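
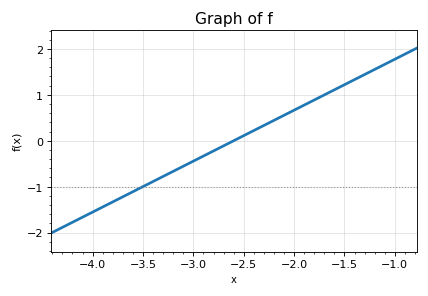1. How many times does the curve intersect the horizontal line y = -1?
1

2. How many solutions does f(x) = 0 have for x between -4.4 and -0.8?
1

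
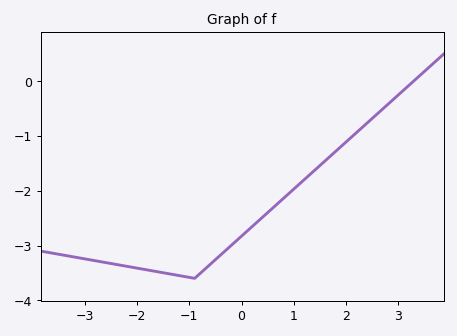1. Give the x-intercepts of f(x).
3.2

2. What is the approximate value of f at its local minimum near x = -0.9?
-3.6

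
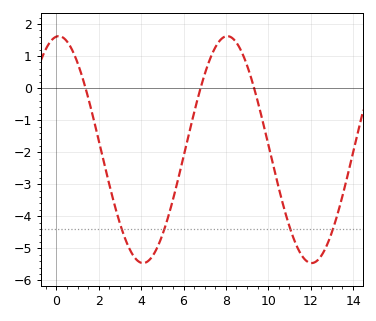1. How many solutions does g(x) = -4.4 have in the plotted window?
4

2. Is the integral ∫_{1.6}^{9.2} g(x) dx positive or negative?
negative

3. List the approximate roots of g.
1.38, 6.81, 9.33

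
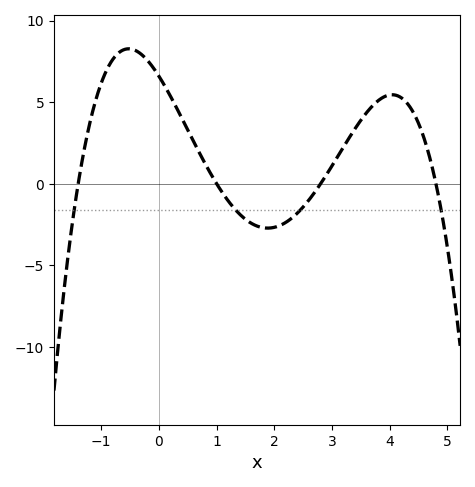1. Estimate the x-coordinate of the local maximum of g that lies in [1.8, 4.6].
4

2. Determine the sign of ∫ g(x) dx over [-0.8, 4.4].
positive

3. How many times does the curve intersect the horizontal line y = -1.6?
4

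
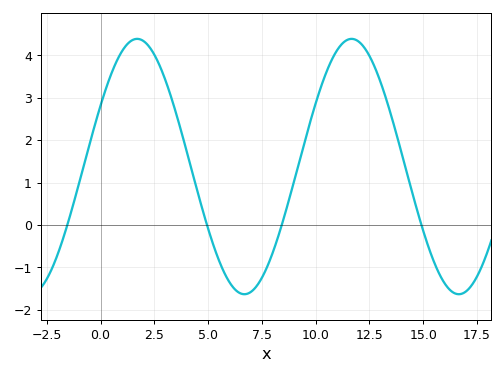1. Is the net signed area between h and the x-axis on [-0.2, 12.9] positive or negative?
positive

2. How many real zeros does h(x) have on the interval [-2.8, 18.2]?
4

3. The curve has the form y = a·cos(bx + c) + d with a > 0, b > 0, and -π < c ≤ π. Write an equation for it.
y = 3.01cos(0.63x - 1.1) + 1.38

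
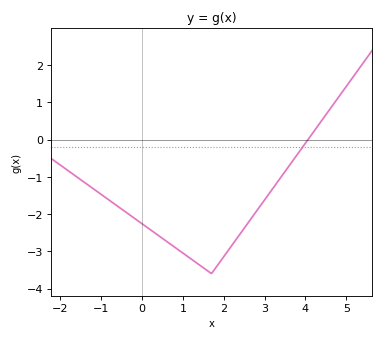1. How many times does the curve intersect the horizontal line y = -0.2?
1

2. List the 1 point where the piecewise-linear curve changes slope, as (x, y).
(1.7, -3.6)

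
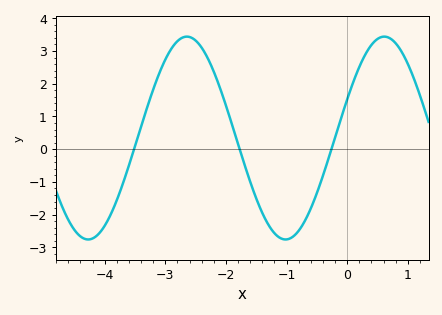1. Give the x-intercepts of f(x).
-3.51, -1.77, -0.259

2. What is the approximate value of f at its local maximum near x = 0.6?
3.44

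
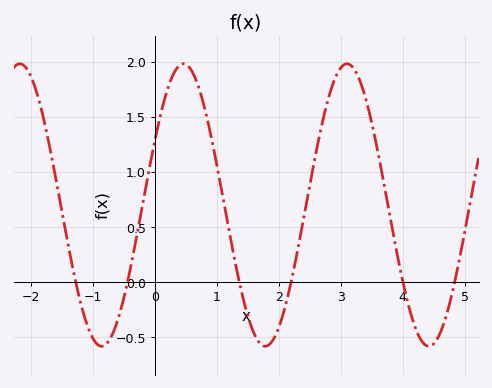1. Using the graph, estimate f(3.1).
2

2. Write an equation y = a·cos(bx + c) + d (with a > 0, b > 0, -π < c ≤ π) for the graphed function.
y = 1.28cos(2.4x - 1.1) + 0.7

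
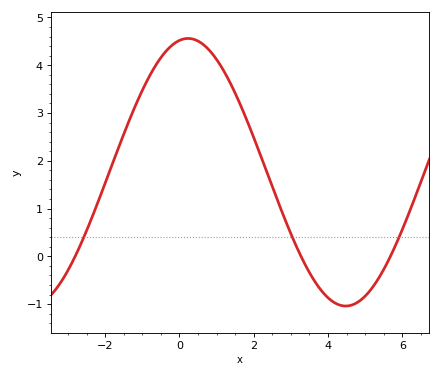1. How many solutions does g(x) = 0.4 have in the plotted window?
3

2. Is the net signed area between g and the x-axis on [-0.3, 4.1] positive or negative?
positive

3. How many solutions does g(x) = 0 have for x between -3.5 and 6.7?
3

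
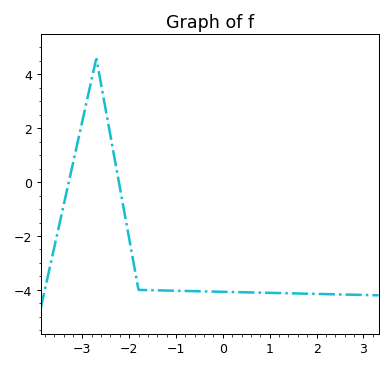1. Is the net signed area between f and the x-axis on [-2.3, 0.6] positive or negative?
negative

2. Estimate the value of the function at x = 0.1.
-4.07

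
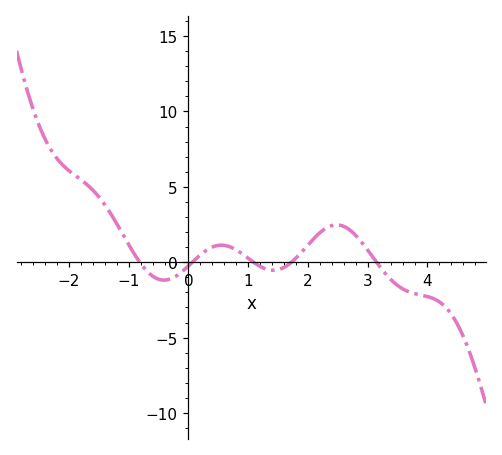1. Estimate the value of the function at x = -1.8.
5.5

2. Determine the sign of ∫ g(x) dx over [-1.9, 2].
positive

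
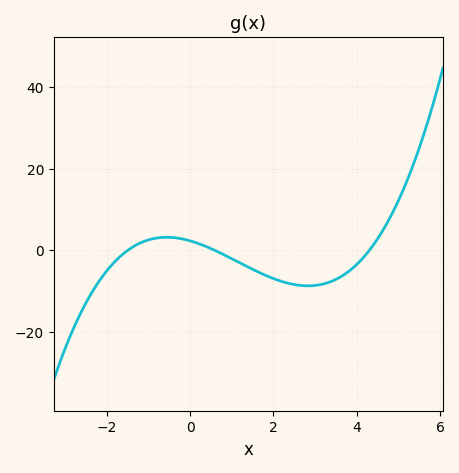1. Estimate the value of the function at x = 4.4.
2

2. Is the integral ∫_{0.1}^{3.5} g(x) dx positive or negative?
negative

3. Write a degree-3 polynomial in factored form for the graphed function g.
y = 0.61(x + 1.5)(x - 0.6)(x - 4.3)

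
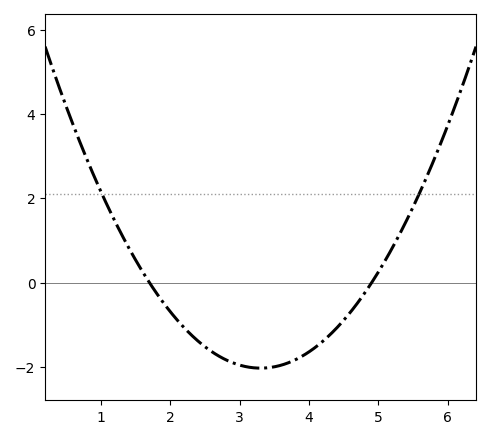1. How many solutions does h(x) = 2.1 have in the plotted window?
2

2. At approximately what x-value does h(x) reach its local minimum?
3.3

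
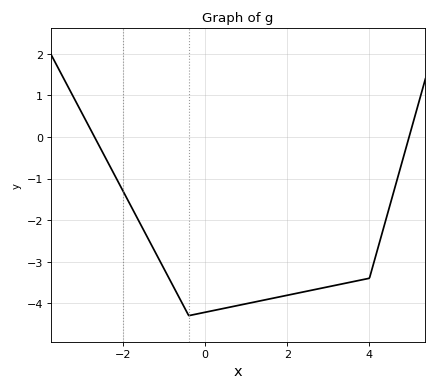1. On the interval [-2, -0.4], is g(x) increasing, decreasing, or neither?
decreasing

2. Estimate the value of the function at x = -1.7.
-1.86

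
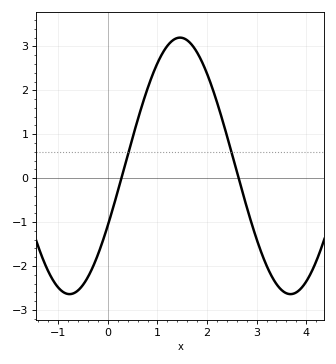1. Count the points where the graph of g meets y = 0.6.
2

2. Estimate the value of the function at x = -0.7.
-2.62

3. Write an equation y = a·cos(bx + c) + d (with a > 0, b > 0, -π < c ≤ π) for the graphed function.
y = 2.92cos(1.41x - 2.05) + 0.28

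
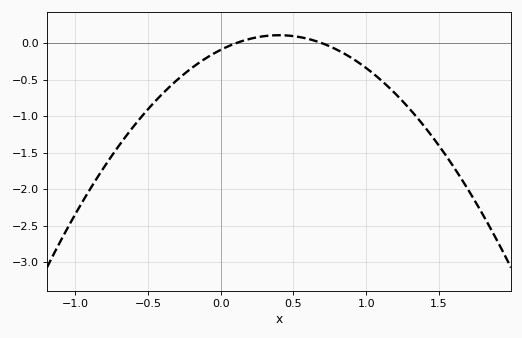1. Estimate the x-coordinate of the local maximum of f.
0.4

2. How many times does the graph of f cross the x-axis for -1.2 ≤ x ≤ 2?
2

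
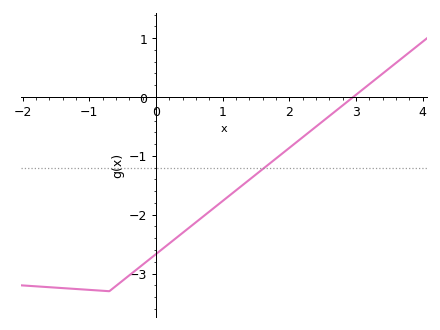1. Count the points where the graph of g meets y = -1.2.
1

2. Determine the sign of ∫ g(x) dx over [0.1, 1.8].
negative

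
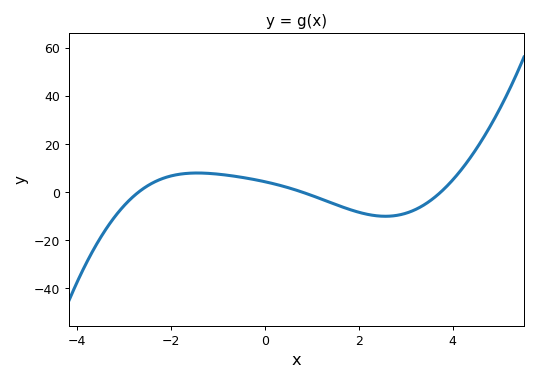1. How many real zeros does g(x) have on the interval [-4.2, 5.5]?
3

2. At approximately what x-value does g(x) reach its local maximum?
-1.4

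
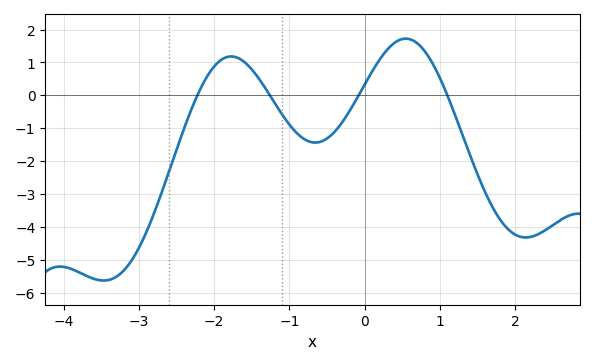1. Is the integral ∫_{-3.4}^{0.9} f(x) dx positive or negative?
negative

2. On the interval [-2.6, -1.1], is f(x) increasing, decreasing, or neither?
neither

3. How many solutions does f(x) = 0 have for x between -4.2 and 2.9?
4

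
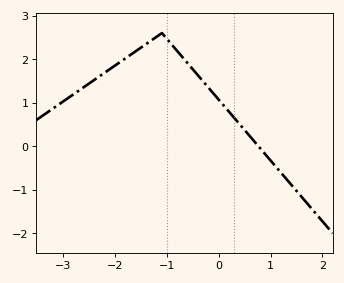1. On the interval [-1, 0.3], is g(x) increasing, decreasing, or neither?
decreasing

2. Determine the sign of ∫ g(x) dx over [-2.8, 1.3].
positive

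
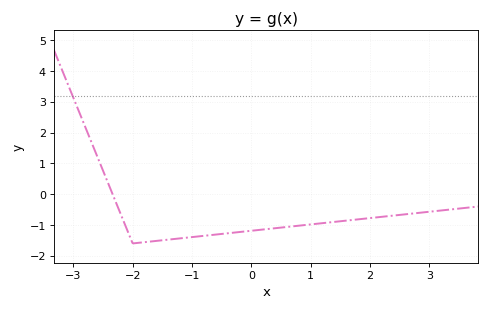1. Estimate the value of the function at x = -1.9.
-1.58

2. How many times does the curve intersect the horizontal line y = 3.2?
1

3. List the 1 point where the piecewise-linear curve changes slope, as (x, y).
(-2, -1.6)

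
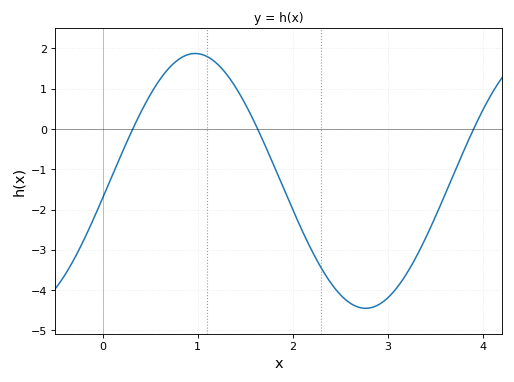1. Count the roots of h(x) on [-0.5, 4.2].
3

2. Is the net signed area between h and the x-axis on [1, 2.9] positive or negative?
negative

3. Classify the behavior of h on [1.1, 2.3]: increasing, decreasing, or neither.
decreasing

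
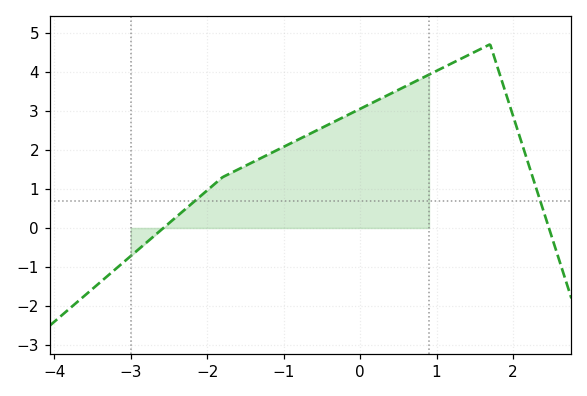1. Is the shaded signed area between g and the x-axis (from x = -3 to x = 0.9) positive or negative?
positive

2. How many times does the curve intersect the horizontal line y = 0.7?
2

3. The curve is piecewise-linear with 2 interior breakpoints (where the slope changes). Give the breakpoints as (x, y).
(-1.8, 1.3); (1.7, 4.7)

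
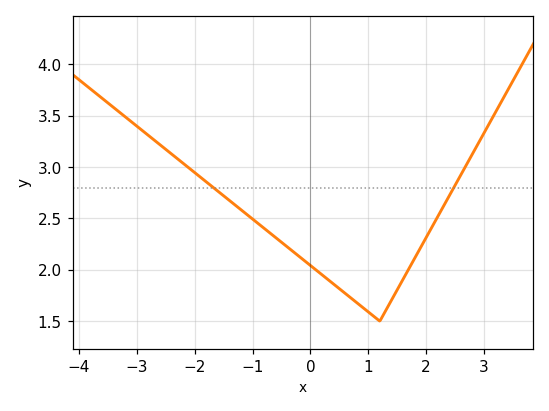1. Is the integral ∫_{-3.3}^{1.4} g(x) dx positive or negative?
positive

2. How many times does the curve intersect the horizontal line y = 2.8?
2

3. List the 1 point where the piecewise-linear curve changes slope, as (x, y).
(1.2, 1.5)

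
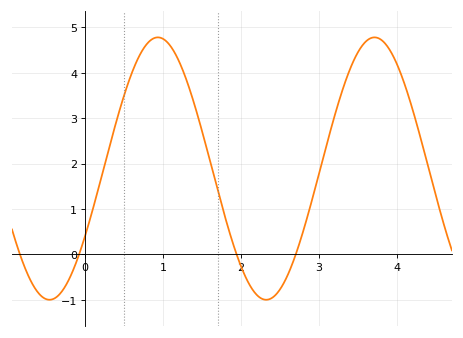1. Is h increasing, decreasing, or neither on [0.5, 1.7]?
neither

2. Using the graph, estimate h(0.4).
2.9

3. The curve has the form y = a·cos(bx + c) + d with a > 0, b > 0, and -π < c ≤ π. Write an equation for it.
y = 2.89cos(2.3x - 2.1) + 1.89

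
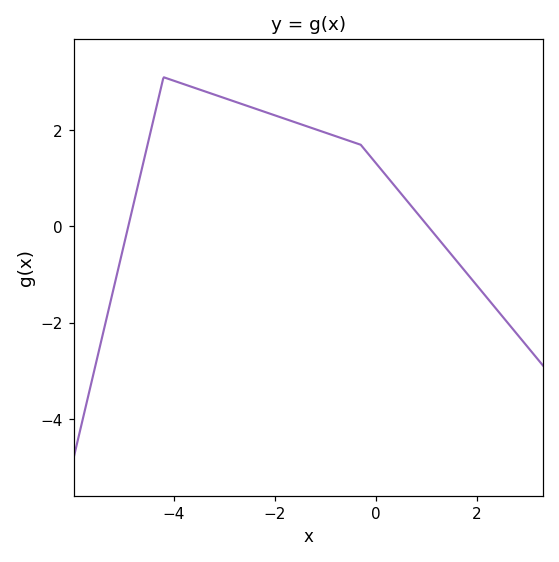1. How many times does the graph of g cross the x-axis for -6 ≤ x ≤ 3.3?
2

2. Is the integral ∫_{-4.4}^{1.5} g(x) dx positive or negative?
positive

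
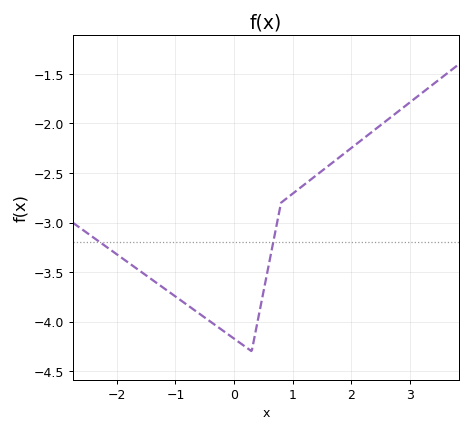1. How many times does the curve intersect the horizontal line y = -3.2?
2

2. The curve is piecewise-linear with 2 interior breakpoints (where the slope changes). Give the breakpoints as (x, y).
(0.3, -4.3); (0.8, -2.8)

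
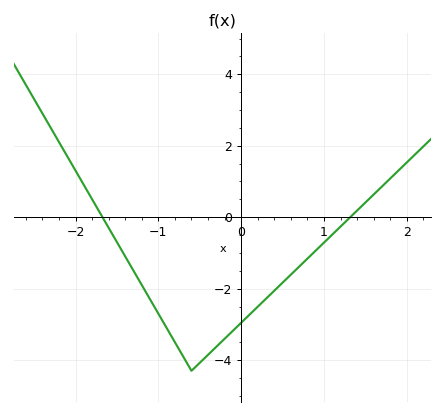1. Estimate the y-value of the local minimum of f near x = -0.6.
-4.3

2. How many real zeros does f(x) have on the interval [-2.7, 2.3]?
2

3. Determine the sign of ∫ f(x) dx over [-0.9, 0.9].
negative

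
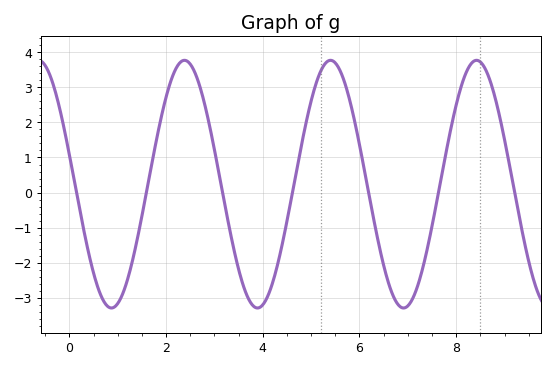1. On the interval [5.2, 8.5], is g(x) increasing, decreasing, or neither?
neither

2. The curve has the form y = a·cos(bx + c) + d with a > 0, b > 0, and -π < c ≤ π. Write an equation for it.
y = 3.53cos(2.1x + 1.3) + 0.24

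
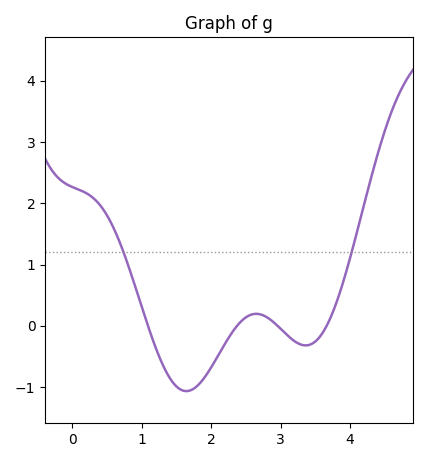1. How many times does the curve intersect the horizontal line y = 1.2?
2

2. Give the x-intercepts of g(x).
1.09, 2.37, 2.96, 3.66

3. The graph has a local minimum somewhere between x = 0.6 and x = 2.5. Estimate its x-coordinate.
1.64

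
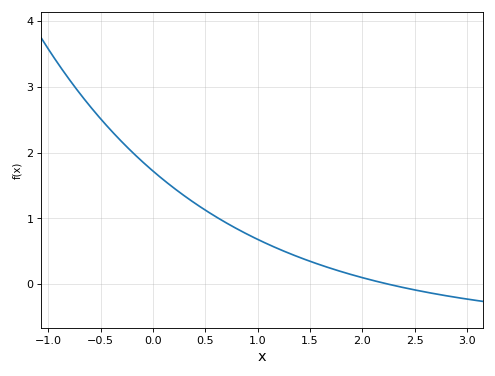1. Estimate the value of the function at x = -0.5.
2.5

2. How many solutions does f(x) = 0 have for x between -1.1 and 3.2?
1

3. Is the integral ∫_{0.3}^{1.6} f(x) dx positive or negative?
positive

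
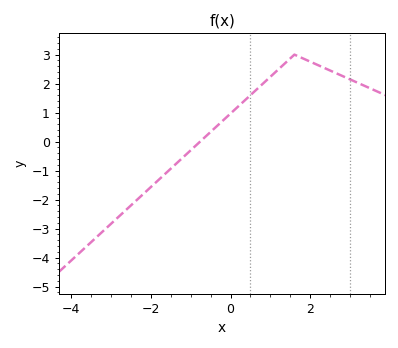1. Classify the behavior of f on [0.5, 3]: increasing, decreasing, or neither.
neither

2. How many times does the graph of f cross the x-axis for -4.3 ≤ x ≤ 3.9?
1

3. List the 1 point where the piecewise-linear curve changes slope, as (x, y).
(1.6, 3)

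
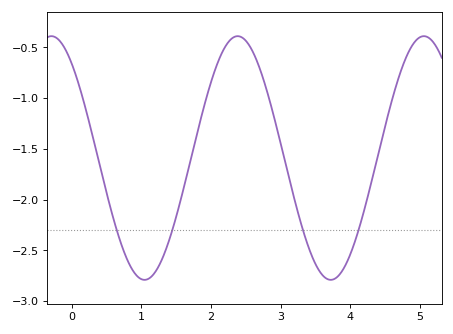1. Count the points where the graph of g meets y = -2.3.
4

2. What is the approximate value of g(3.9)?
-2.69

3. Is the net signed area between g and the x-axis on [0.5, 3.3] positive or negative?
negative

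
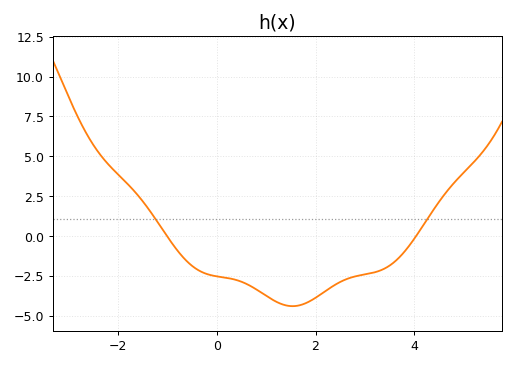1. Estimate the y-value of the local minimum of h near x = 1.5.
-4.39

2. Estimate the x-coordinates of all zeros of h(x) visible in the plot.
-1.01, 4.04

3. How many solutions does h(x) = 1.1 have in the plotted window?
2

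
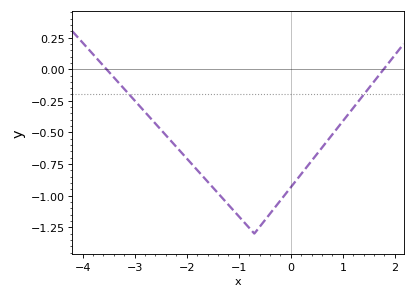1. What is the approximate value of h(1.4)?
-0.2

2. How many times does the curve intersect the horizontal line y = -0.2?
2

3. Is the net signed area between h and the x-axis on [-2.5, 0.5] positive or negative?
negative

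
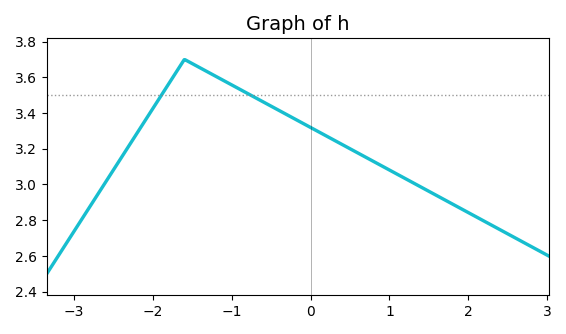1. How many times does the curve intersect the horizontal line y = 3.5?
2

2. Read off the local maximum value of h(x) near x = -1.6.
3.7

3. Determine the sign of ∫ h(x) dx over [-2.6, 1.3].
positive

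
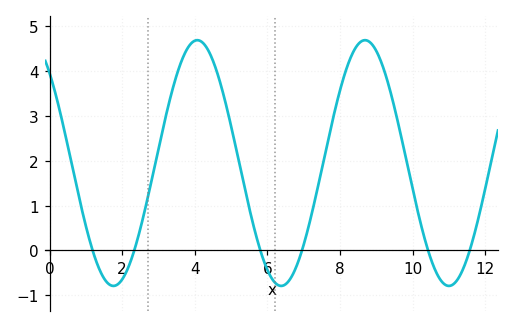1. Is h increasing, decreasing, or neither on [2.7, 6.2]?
neither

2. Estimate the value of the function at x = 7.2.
0.747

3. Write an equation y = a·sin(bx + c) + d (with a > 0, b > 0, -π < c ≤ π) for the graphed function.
y = 2.74sin(1.36x + 2.32) + 1.95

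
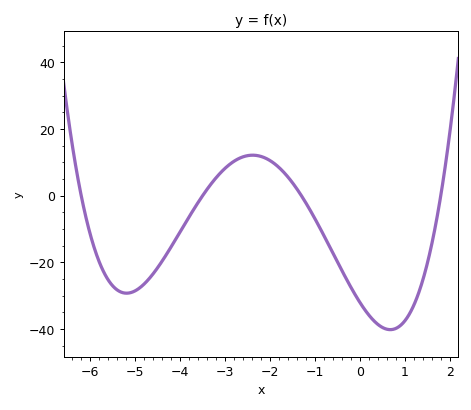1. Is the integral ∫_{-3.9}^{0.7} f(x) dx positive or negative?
negative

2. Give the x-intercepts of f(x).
-6.2, -3.5, -1.3, 1.8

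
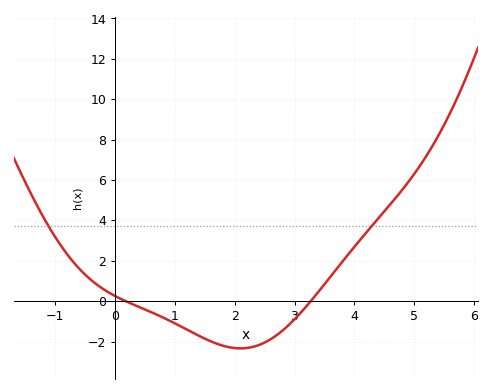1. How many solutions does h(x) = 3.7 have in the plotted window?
2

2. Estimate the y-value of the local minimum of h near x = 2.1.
-2.4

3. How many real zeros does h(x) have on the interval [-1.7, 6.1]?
2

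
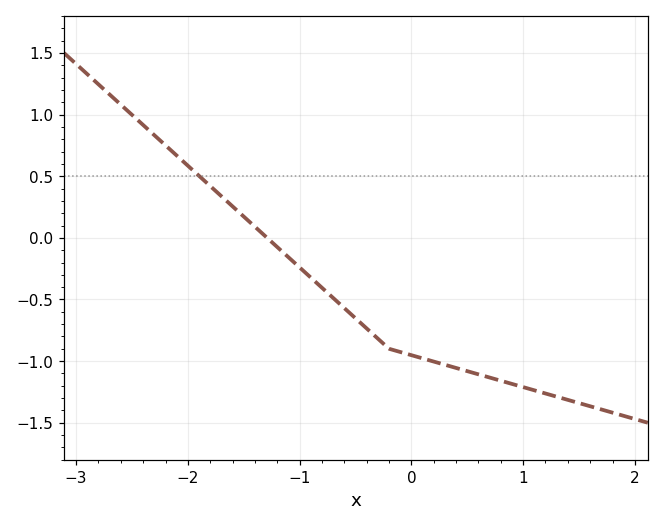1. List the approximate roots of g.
-1.3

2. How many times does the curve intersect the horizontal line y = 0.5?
1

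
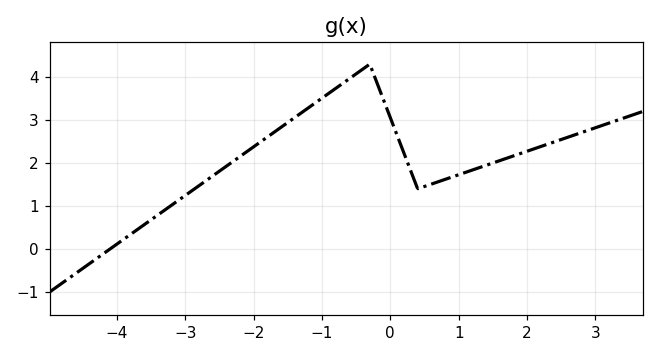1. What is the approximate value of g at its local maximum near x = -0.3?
4.3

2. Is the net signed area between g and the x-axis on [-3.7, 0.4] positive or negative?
positive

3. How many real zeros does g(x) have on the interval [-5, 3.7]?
1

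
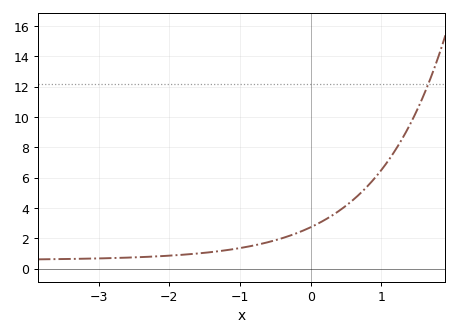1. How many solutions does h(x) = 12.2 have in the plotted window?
1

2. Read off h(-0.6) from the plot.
1.8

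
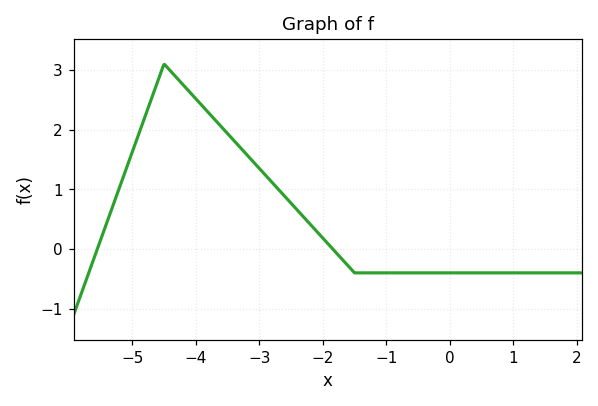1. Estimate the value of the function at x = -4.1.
2.6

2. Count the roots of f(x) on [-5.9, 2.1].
2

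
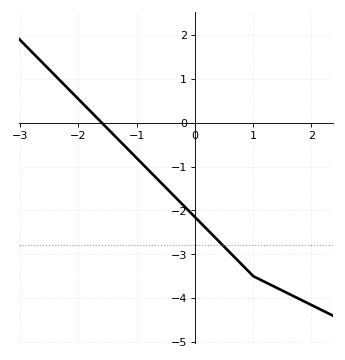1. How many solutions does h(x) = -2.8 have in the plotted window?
1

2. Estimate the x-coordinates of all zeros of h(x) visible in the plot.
-1.6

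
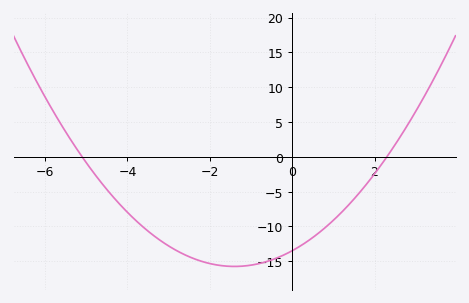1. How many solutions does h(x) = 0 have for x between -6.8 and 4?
2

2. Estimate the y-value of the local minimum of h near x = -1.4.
-15.5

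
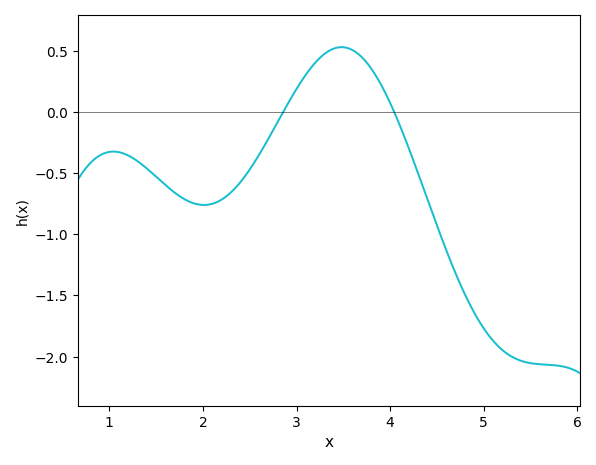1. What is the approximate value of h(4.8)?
-1.49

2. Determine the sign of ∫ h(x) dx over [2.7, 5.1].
negative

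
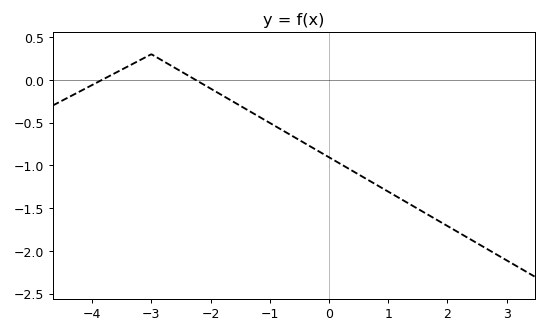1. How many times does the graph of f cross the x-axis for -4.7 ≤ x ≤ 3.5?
2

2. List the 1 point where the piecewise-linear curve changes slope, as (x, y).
(-3, 0.3)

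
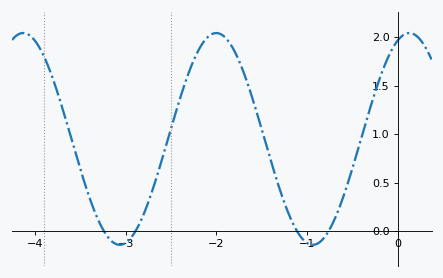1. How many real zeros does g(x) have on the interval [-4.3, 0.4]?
4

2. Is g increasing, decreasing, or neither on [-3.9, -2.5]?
neither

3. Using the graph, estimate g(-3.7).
1.25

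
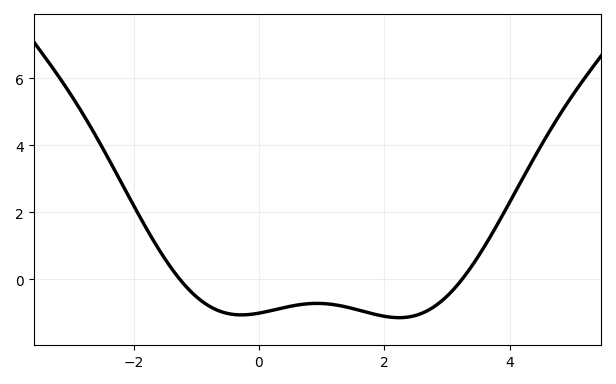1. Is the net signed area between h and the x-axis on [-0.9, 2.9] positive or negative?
negative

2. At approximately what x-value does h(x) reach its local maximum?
0.928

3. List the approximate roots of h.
-1.27, 3.24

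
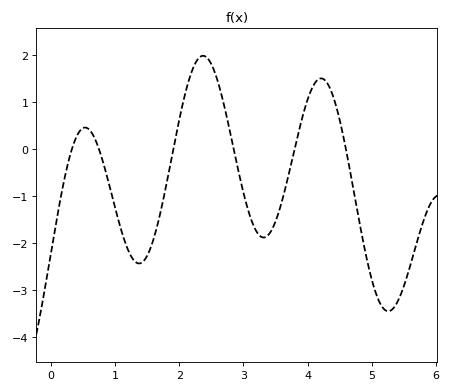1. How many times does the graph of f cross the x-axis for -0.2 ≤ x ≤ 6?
6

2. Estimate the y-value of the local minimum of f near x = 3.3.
-1.9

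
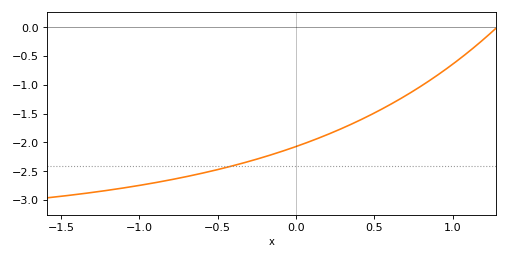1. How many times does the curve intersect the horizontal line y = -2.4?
1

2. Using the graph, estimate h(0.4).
-1.62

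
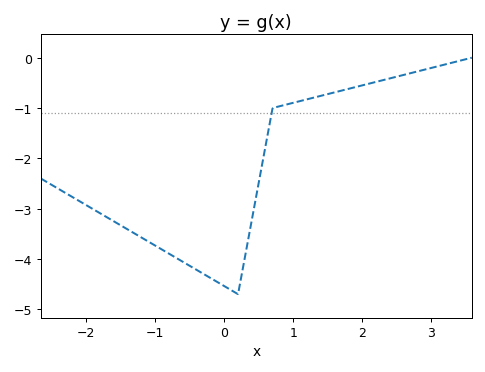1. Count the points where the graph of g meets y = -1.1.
1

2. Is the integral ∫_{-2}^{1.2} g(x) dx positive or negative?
negative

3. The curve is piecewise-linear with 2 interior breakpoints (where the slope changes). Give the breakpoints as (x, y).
(0.2, -4.7); (0.7, -1)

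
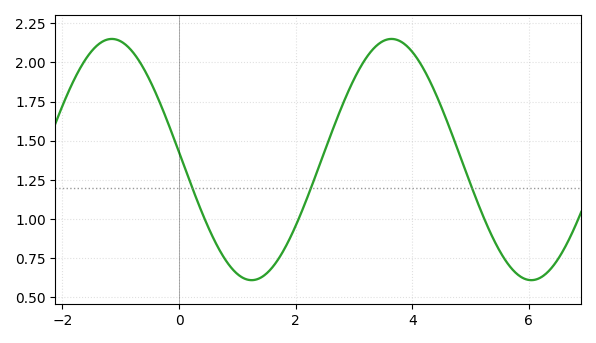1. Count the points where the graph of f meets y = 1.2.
3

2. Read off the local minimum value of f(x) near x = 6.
0.61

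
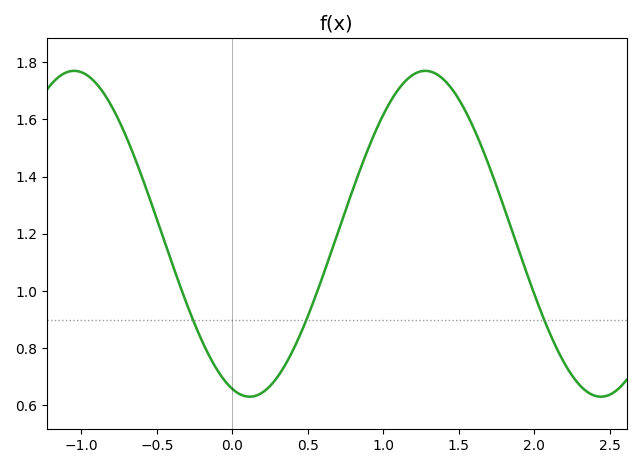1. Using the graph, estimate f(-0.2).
0.82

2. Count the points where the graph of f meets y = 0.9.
3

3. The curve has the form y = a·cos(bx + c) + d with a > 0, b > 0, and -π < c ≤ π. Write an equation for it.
y = 0.57cos(2.7x + 2.8) + 1.2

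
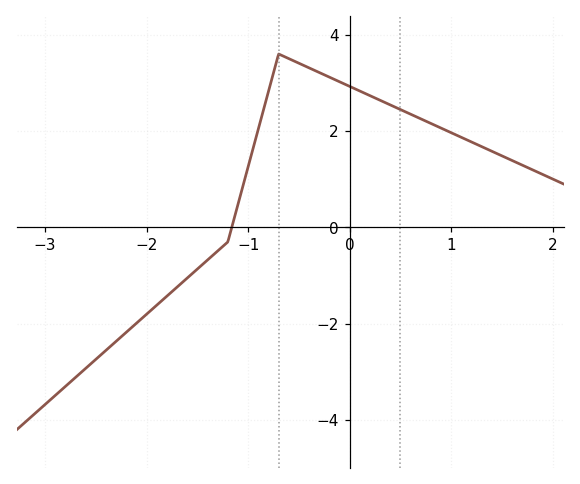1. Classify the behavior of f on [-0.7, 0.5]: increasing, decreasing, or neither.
decreasing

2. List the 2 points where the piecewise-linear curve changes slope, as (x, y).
(-1.2, -0.3); (-0.7, 3.6)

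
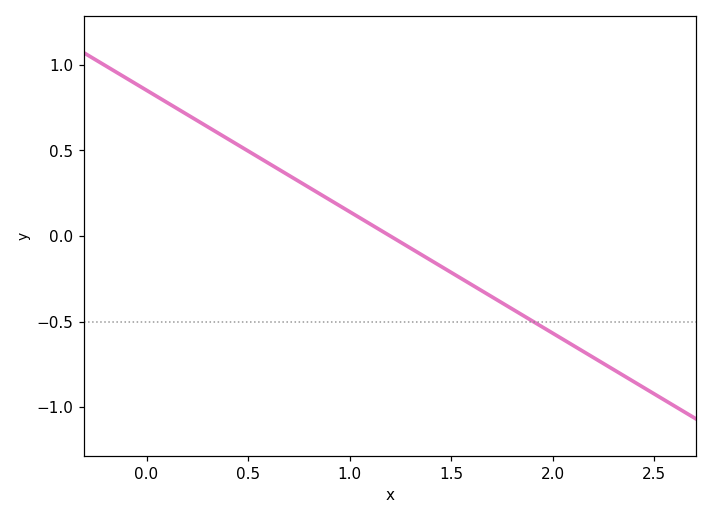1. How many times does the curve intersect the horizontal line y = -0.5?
1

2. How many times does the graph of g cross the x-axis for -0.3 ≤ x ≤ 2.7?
1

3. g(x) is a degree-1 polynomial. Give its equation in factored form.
y = -0.71(x - 1.2)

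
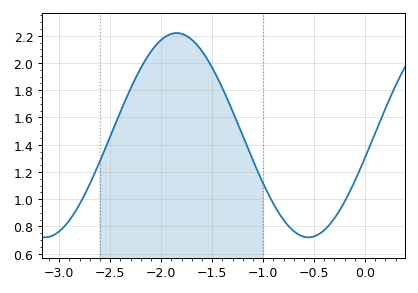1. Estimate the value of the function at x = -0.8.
0.848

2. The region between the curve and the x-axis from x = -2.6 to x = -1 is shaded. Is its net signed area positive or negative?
positive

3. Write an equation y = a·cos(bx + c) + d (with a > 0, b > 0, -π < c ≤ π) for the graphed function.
y = 0.75cos(2.43x - 1.79) + 1.47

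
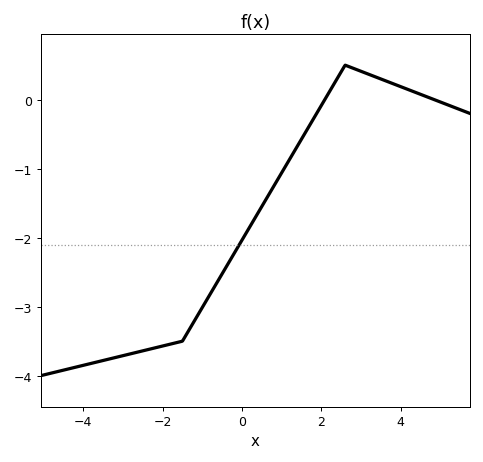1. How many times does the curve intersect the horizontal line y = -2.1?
1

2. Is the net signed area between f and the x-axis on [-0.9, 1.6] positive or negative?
negative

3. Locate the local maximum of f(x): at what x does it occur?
2.6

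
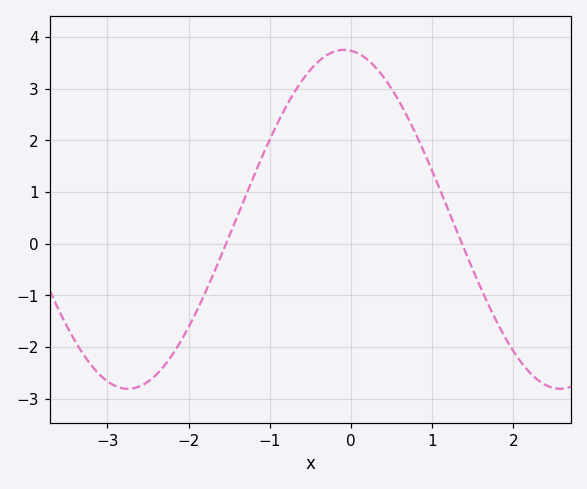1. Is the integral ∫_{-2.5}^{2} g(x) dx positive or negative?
positive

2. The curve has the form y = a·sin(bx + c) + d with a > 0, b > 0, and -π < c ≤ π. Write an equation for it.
y = 3.28sin(1.2x + 1.7) + 0.47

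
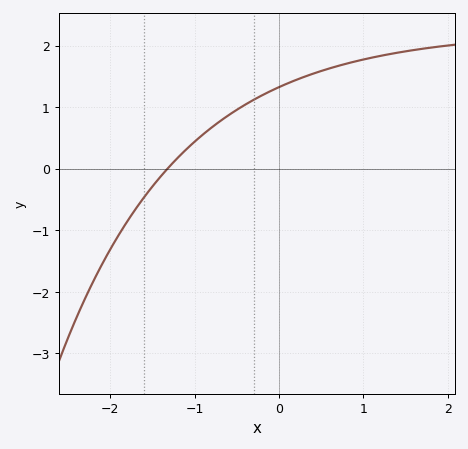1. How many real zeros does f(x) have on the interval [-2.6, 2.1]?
1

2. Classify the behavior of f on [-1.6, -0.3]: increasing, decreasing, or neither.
increasing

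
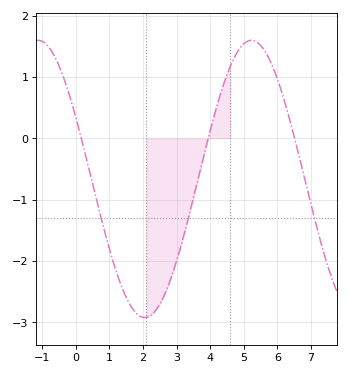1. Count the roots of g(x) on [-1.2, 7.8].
3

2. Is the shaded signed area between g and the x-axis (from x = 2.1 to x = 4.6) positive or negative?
negative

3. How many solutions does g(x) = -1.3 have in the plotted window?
3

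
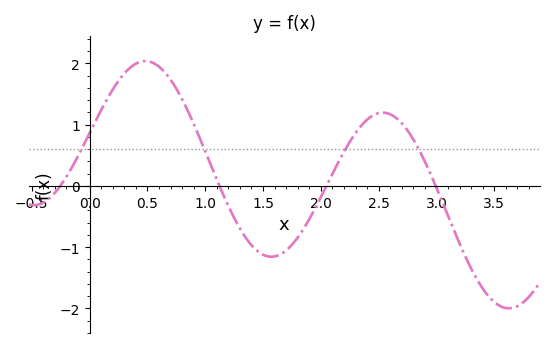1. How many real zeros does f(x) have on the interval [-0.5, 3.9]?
4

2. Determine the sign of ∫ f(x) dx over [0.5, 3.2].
positive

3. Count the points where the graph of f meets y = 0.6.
4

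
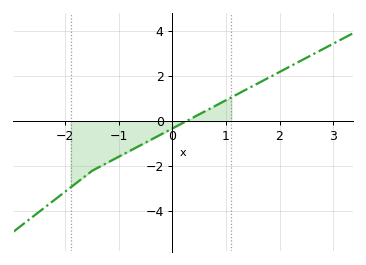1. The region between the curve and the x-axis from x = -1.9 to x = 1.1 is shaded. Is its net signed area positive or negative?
negative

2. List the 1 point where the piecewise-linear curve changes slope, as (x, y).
(-1.5, -2.2)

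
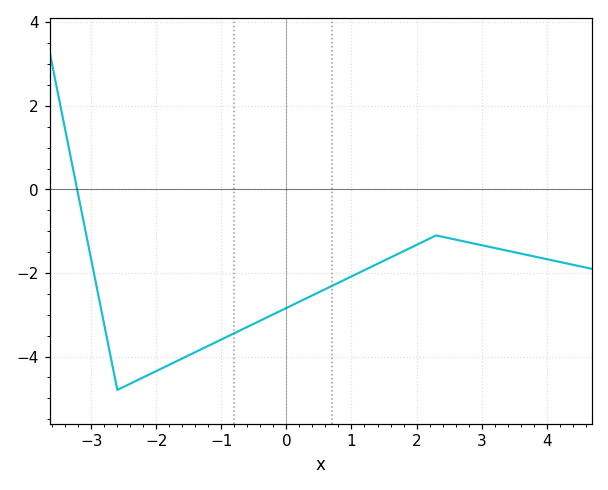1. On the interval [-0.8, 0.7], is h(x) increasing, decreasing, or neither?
increasing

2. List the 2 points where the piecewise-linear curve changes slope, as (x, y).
(-2.6, -4.8); (2.3, -1.1)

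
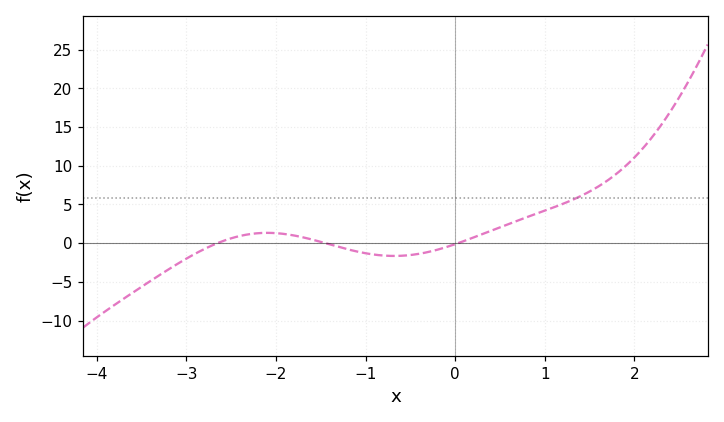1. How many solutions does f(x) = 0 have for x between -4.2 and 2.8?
3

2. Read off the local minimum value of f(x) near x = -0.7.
-1.66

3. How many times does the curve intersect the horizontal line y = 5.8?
1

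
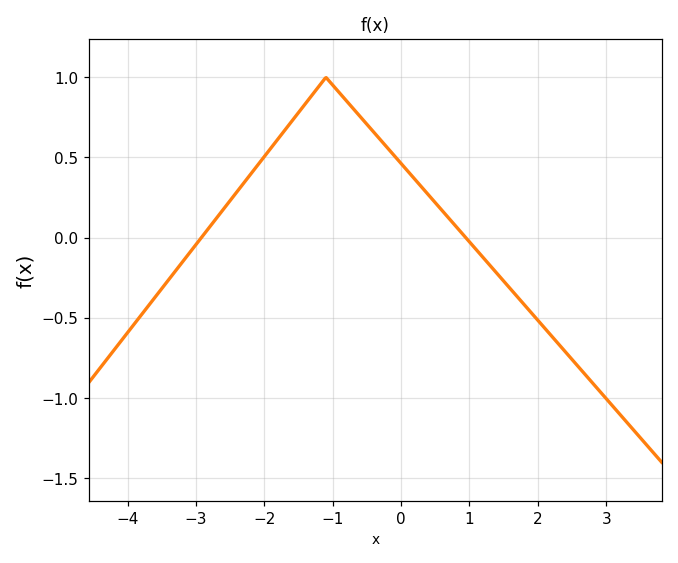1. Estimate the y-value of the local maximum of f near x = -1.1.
1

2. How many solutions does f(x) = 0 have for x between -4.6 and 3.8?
2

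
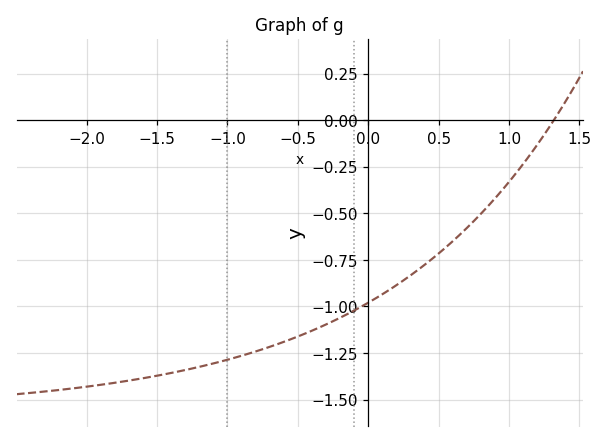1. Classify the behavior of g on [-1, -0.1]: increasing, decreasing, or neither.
increasing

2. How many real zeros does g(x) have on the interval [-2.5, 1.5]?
1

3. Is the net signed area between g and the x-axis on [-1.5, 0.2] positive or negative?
negative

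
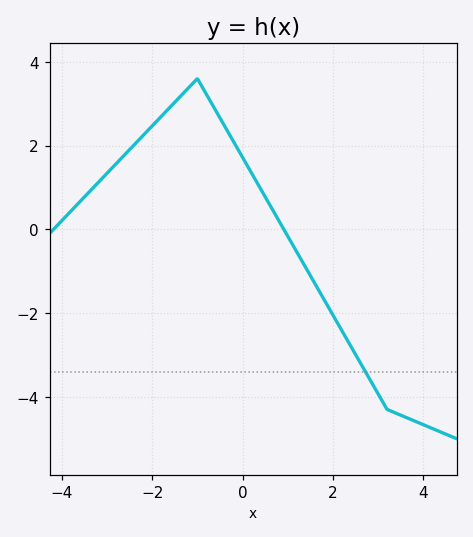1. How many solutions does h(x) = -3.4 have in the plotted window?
1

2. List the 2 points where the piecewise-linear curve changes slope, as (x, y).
(-1, 3.6); (3.2, -4.3)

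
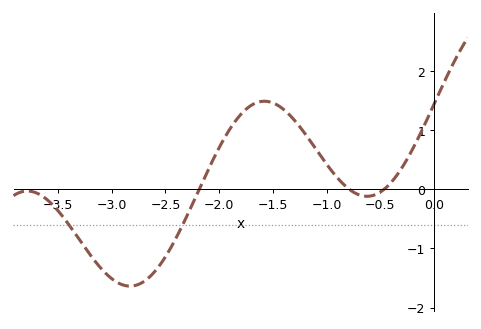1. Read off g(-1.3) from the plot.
1.2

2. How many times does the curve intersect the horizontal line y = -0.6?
2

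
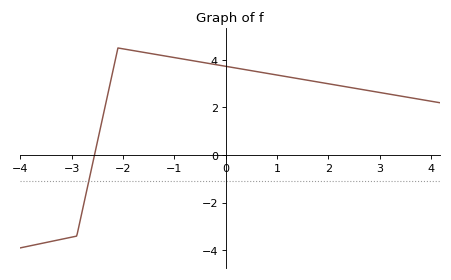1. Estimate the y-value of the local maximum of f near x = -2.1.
4.4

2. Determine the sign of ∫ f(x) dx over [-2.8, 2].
positive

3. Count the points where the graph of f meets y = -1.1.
1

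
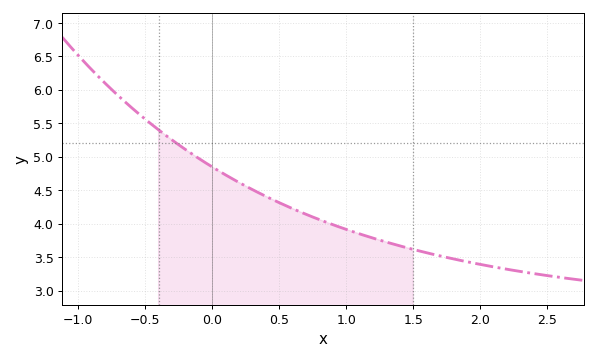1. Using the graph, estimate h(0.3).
4.5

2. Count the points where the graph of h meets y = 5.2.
1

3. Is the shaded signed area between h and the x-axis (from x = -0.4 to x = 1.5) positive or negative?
positive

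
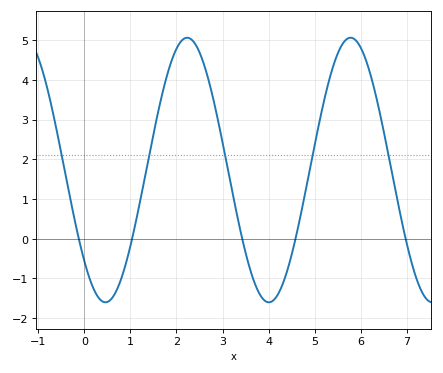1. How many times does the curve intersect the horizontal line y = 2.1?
5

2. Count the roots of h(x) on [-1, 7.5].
5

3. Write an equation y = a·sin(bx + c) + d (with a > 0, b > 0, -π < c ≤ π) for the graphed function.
y = 3.33sin(1.77x - 2.38) + 1.73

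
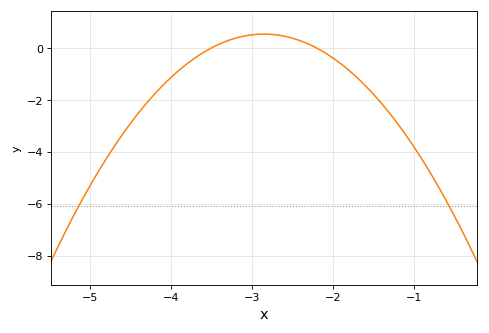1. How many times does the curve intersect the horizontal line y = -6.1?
2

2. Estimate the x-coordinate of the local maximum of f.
-2.8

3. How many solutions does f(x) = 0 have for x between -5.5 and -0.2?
2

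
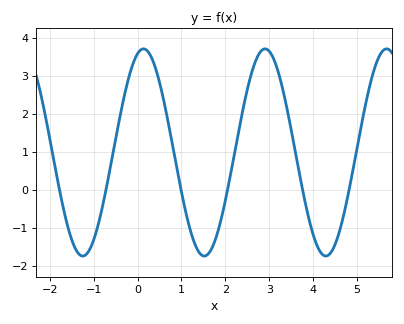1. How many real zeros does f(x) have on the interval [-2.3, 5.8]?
6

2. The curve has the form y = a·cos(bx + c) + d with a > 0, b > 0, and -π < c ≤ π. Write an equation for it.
y = 2.73cos(2.3x - 0.31) + 0.98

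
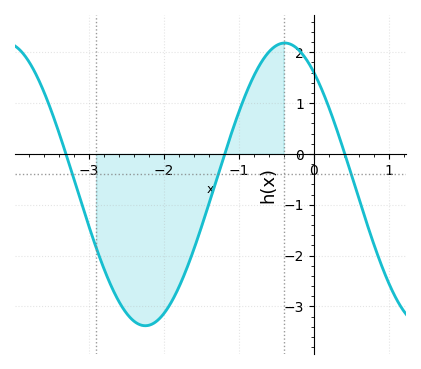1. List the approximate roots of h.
-3.3, -1.19, 0.415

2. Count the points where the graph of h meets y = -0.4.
3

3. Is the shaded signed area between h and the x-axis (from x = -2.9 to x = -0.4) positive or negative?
negative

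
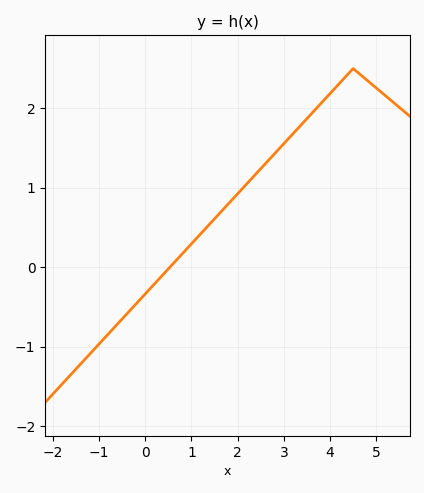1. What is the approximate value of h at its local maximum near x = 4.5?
2.5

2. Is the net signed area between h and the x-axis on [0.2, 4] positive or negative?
positive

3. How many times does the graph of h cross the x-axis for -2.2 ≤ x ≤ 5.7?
1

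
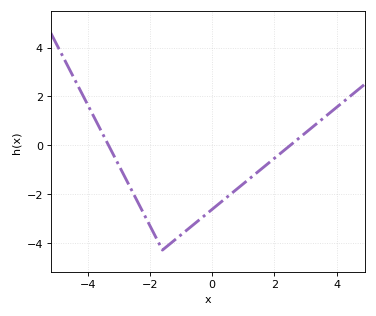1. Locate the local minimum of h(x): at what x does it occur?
-1.6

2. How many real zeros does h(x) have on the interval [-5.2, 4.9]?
2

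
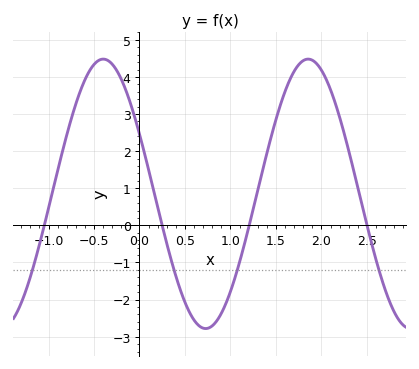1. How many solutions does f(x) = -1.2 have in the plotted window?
4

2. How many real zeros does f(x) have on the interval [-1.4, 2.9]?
4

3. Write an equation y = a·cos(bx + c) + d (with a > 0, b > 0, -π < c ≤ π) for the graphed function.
y = 3.63cos(2.79x + 1.11) + 0.85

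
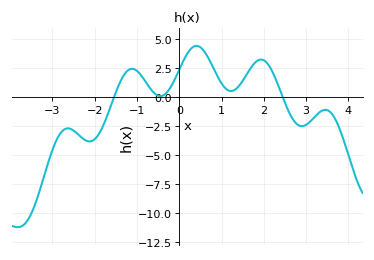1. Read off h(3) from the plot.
-2.39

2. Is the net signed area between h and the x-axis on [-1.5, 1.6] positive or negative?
positive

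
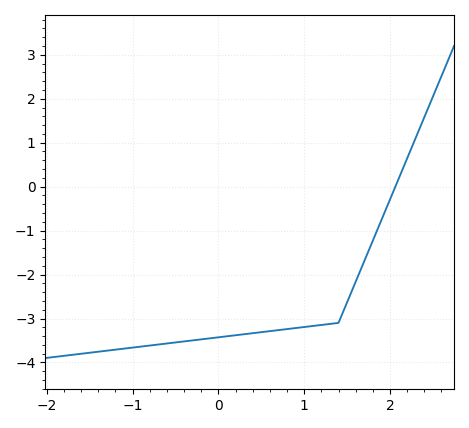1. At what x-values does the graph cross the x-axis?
2.06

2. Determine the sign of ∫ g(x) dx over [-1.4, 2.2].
negative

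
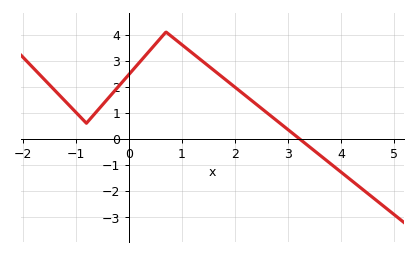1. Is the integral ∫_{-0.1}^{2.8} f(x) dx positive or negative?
positive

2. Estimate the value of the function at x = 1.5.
2.8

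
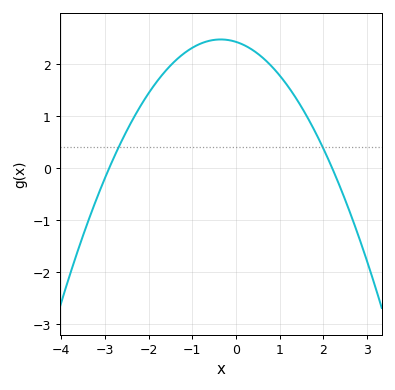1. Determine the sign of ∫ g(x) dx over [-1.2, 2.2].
positive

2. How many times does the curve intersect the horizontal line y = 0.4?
2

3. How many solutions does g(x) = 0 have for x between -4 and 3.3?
2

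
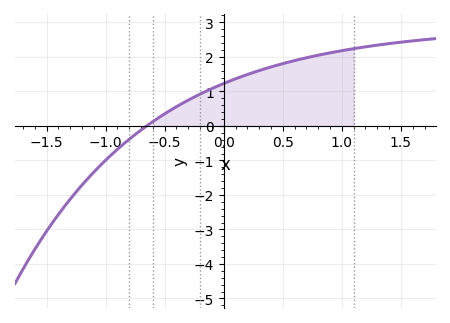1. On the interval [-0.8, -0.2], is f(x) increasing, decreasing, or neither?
increasing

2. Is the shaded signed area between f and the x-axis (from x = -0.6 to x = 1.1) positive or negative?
positive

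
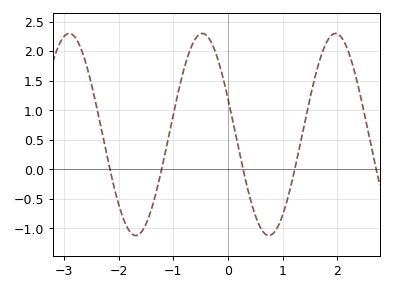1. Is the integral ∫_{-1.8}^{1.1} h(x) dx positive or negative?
positive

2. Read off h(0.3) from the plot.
-0.1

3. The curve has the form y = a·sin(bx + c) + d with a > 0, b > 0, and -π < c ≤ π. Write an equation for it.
y = 1.71sin(2.6x + 2.8) + 0.59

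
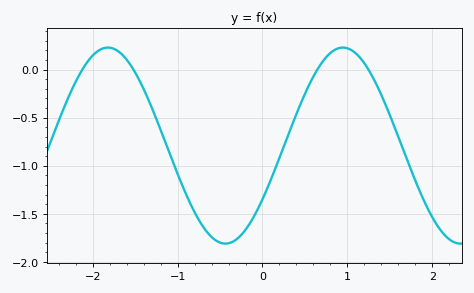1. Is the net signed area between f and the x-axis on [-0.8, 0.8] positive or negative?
negative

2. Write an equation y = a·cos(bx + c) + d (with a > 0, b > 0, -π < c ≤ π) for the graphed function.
y = 1.02cos(2.3x - 2.1) - 0.79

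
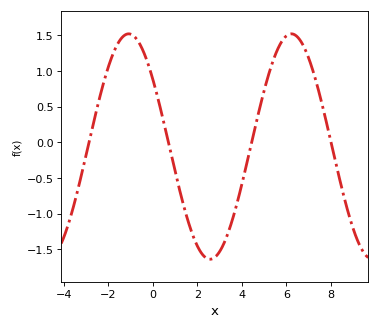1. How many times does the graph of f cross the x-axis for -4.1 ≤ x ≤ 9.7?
4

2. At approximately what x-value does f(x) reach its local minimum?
2.6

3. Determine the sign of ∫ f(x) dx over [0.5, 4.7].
negative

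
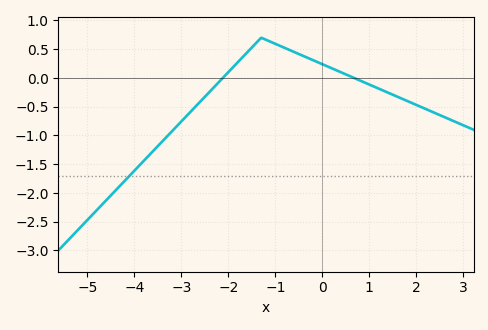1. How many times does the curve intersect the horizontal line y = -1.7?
1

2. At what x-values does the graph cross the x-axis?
-2.12, 0.676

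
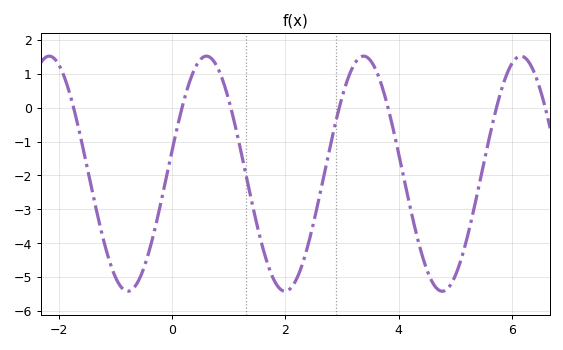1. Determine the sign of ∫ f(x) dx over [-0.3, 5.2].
negative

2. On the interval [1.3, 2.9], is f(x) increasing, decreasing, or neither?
neither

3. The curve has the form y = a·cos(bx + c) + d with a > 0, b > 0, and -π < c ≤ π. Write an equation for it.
y = 3.47cos(2.3x - 1.4) - 1.95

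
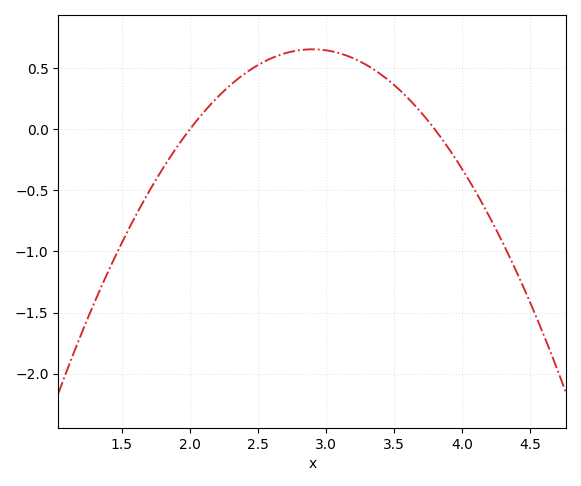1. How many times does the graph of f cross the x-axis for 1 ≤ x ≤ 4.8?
2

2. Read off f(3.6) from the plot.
0.259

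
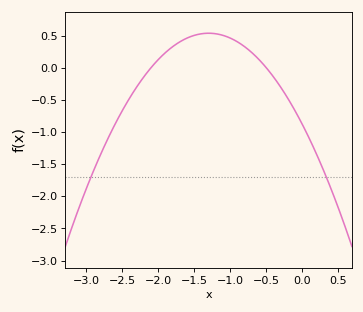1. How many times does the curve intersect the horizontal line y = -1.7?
2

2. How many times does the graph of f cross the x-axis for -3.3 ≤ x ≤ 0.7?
2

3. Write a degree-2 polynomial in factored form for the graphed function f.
y = -0.84(x + 2.1)(x + 0.5)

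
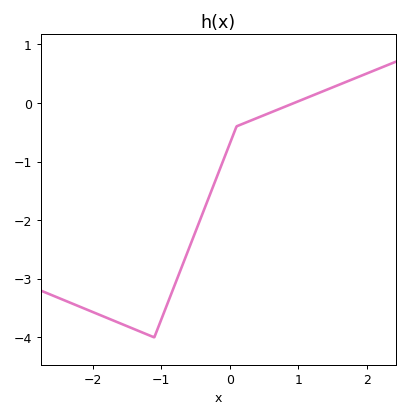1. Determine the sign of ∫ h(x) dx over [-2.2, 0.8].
negative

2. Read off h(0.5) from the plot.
-0.21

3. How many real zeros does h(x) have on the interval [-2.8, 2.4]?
1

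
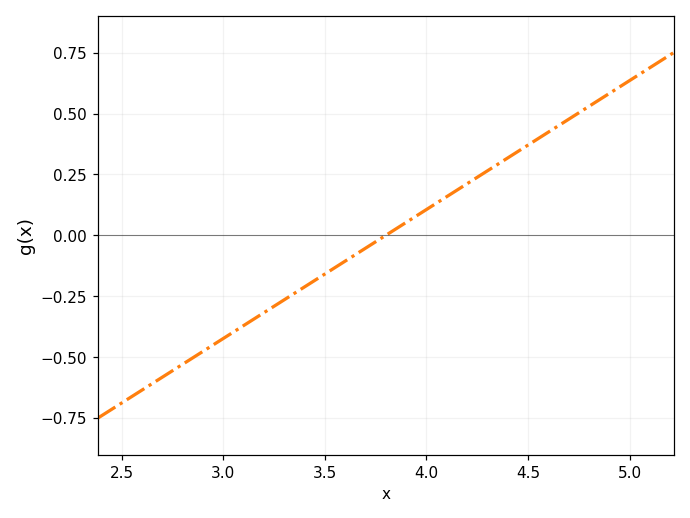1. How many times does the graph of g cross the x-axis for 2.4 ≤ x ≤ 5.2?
1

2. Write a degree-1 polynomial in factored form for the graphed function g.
y = 0.53(x - 3.8)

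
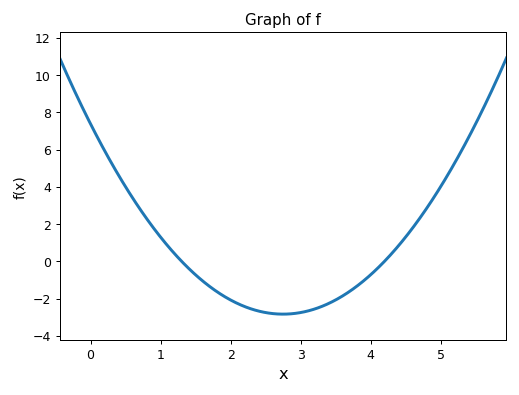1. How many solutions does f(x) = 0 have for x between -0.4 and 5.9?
2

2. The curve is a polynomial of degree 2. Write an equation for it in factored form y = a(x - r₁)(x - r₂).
y = 1.35(x - 1.3)(x - 4.2)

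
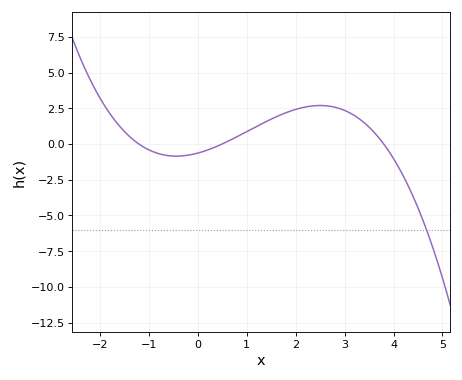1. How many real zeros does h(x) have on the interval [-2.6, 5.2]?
3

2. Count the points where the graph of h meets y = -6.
1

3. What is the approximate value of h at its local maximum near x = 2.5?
2.69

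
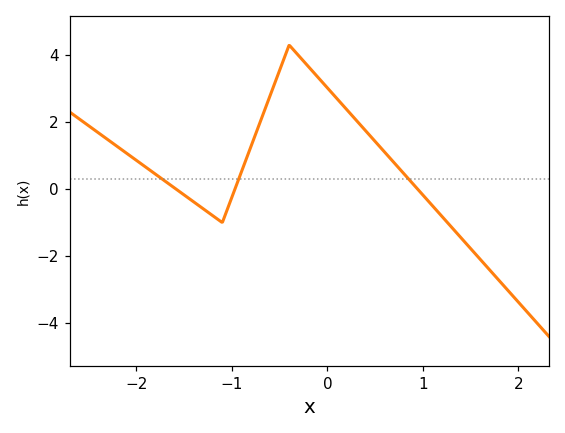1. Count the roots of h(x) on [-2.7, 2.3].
3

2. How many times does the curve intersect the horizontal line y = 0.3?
3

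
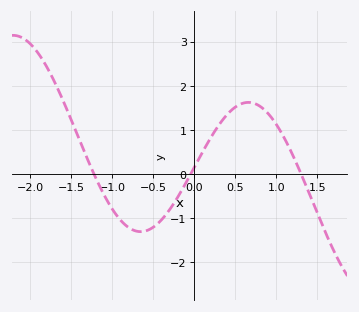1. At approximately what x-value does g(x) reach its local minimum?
-0.7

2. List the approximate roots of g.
-1.2, 0, 1.3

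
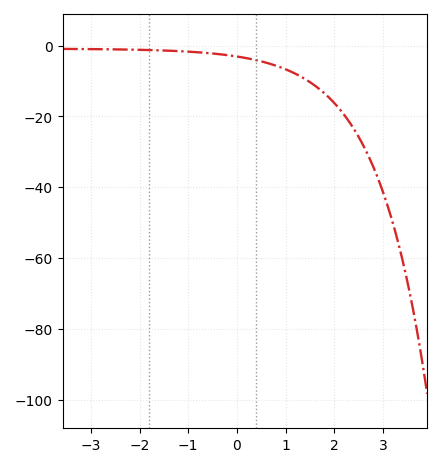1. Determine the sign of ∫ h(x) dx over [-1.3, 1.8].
negative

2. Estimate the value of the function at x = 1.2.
-7.94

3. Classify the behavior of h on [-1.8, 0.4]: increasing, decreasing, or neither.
decreasing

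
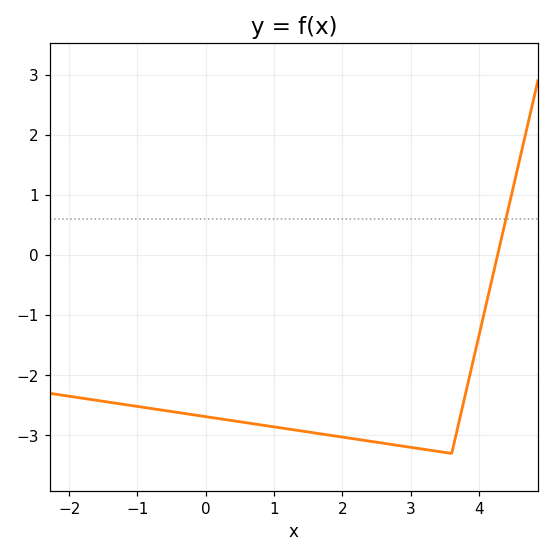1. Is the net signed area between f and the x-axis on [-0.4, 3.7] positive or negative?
negative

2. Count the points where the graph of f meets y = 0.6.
1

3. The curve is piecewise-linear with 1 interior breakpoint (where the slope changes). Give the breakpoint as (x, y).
(3.6, -3.3)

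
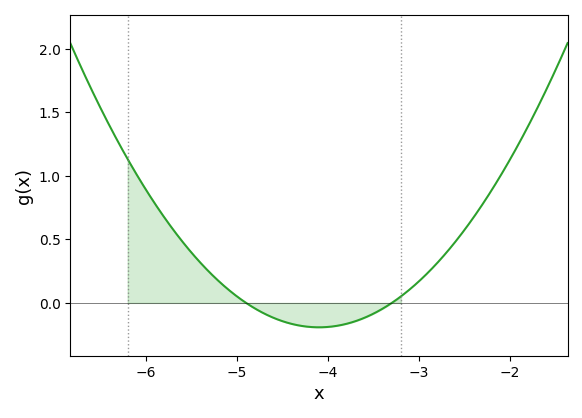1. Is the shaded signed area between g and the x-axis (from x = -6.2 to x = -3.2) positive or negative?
positive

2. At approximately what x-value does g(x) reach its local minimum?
-4.1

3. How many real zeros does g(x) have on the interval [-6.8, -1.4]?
2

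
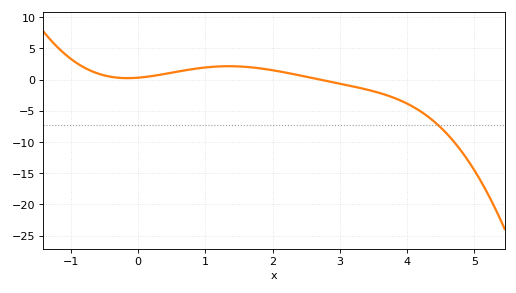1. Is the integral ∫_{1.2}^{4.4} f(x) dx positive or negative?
negative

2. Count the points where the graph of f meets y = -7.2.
1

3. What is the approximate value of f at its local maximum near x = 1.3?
2.16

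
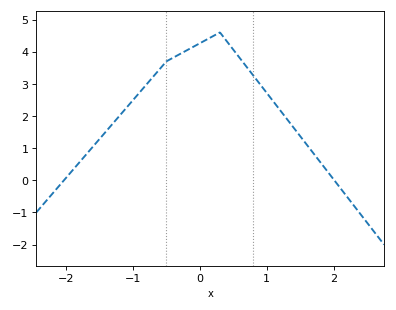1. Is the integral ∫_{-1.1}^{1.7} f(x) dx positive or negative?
positive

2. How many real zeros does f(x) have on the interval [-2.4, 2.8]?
2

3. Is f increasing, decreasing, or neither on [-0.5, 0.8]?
neither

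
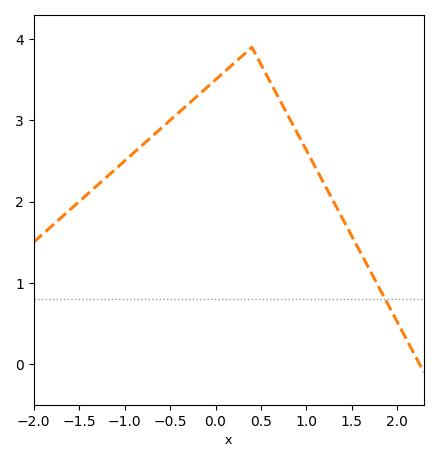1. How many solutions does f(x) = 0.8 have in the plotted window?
1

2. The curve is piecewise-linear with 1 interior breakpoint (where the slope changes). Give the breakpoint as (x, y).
(0.4, 3.9)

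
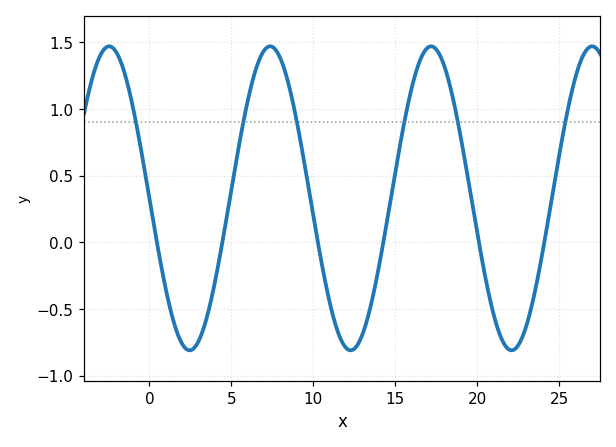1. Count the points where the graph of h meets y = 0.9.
6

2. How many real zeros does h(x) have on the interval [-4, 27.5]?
6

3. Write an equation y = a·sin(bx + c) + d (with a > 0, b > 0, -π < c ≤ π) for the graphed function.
y = 1.14sin(0.64x - 3.14) + 0.33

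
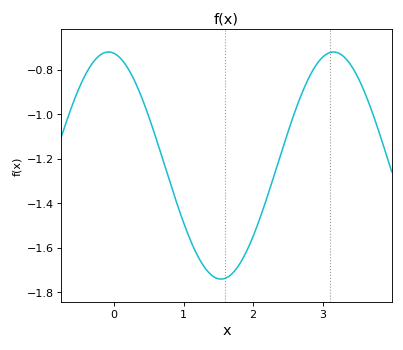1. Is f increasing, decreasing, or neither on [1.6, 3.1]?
increasing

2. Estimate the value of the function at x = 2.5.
-1.08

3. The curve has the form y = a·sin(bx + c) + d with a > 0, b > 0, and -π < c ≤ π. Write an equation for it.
y = 0.51sin(1.94x + 1.73) - 1.23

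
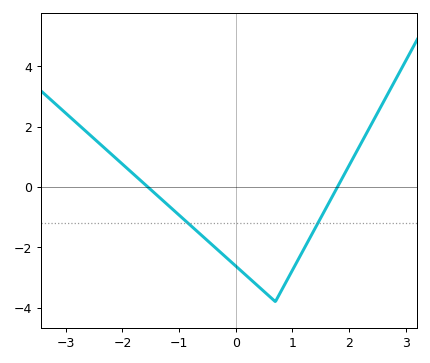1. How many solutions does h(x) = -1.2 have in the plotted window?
2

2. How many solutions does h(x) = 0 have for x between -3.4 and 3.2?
2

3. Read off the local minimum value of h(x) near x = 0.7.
-3.8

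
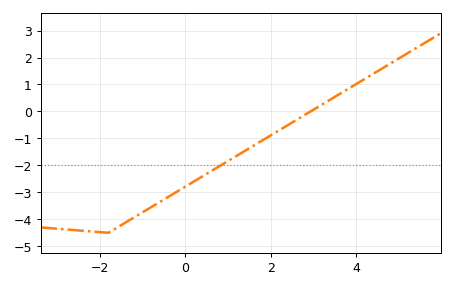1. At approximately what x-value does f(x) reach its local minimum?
-1.8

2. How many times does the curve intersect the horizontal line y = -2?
1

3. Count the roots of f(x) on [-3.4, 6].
1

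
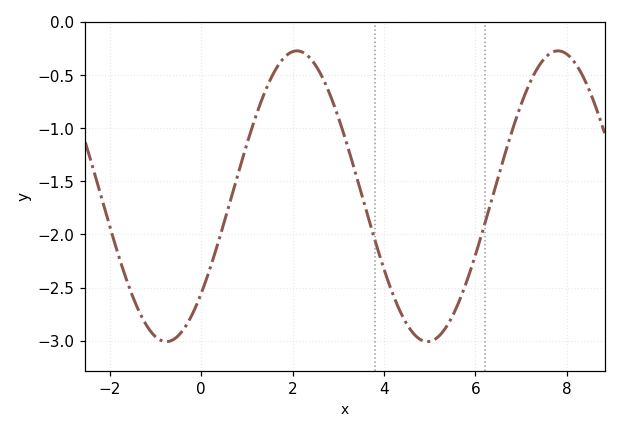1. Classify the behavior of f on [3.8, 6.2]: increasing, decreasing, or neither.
neither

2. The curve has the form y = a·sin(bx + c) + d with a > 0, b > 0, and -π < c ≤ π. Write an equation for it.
y = 1.37sin(1.1x - 0.73) - 1.64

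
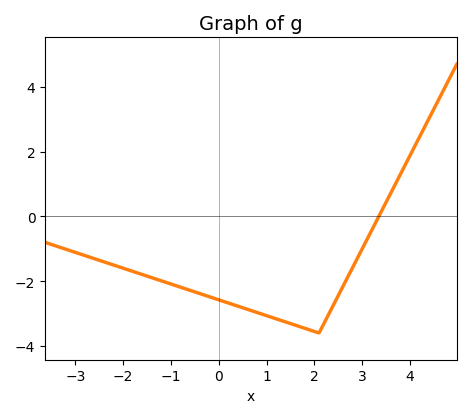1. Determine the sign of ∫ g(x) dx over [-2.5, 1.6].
negative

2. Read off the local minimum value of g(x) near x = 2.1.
-3.6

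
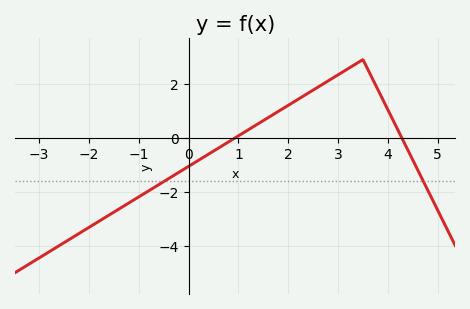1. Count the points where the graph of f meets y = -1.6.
2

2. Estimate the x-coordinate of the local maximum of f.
3.5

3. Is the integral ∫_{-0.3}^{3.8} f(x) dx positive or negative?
positive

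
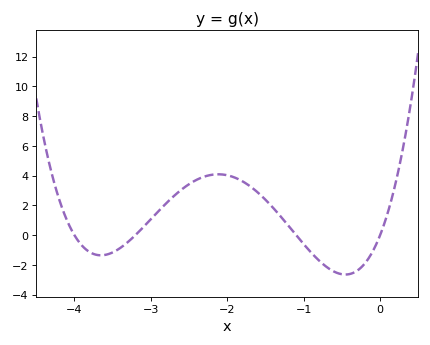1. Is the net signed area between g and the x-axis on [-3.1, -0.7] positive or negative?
positive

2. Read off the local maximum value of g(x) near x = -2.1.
4.08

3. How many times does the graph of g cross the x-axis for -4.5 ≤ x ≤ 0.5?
4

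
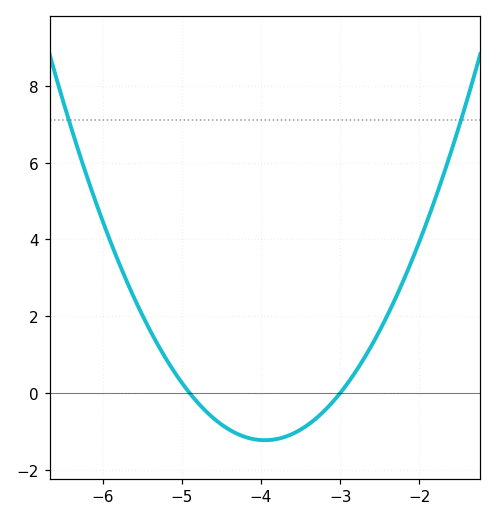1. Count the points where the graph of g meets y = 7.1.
2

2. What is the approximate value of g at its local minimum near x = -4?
-1.23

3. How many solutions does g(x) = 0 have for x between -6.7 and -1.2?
2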